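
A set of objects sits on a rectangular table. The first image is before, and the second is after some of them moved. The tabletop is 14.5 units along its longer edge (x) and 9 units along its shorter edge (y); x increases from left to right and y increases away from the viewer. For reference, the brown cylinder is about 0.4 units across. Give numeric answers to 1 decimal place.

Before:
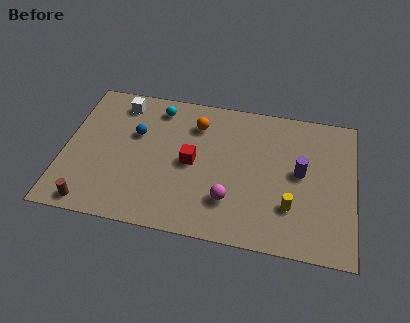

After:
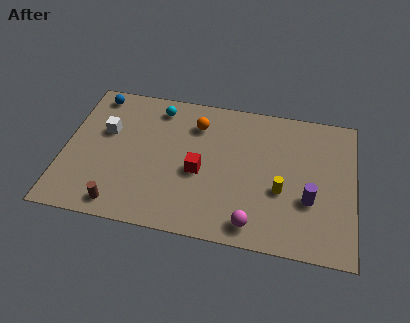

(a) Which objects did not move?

the cyan sphere and the orange sphere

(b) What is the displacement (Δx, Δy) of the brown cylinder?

(1.4, 0.2)

The brown cylinder was at about (1.6, 0.9) and moved to about (3.0, 1.1).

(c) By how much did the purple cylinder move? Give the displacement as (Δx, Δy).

(0.5, -1.6)

The purple cylinder was at about (11.8, 4.8) and moved to about (12.3, 3.2).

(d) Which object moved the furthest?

the blue sphere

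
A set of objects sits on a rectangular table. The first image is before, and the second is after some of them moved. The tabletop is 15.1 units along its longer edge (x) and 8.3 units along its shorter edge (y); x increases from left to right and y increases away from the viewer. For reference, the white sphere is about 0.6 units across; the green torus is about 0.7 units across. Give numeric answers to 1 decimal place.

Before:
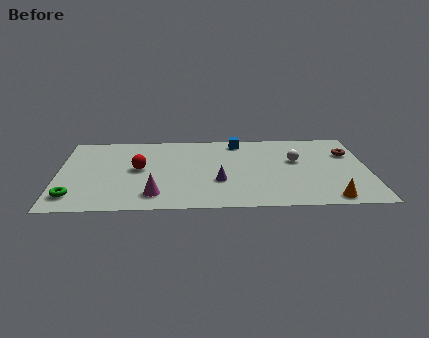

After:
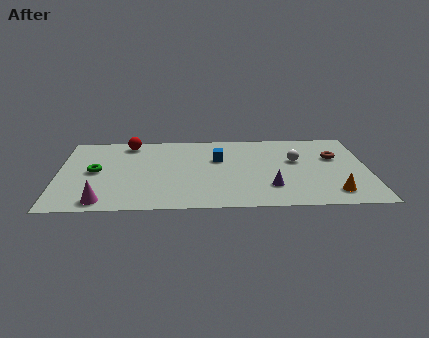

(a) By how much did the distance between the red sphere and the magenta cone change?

+3.4

The distance was about 2.9 in the first image and 6.3 in the second, so they moved 3.4 units further apart.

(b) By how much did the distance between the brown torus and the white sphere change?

-0.8

Before: roughly 2.7 units apart; after: 1.9. That's 0.8 units closer together.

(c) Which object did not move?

the white sphere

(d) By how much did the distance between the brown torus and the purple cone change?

-2.5

They were about 7.0 units apart before and 4.5 after — 2.5 units closer together.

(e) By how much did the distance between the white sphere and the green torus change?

-1.5

They were about 11.3 units apart before and 9.8 after — 1.5 units closer together.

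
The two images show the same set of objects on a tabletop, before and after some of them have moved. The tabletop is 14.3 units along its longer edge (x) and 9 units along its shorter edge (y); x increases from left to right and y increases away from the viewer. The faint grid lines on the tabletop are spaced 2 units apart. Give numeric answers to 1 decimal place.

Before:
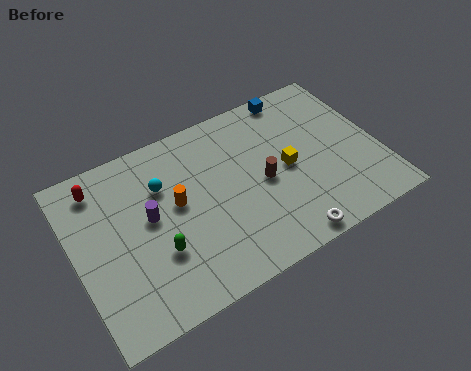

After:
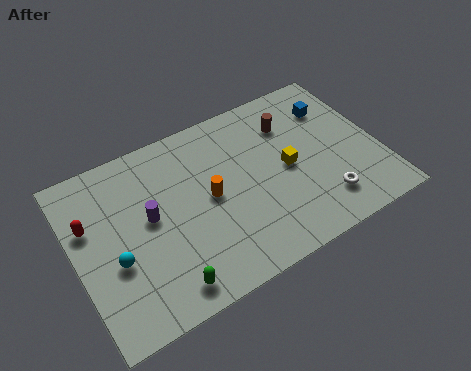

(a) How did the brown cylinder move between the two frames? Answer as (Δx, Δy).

(1.7, 2.5)

The brown cylinder started near (8.8, 4.2) and ended near (10.5, 6.7).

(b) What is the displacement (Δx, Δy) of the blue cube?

(1.6, -1.5)

The blue cube was at about (11.0, 8.2) and moved to about (12.6, 6.7).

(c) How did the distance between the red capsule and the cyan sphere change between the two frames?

-0.6

They were about 3.1 units apart before and 2.5 after — 0.6 units closer together.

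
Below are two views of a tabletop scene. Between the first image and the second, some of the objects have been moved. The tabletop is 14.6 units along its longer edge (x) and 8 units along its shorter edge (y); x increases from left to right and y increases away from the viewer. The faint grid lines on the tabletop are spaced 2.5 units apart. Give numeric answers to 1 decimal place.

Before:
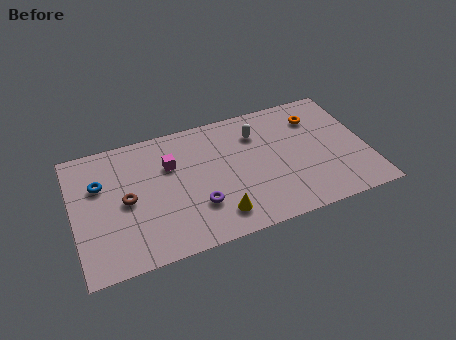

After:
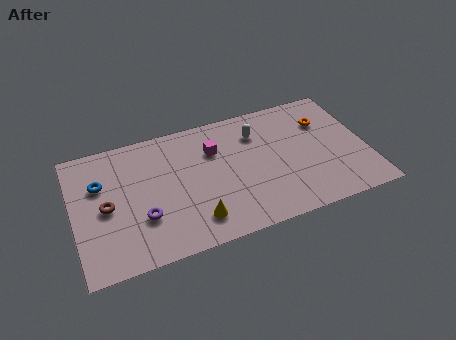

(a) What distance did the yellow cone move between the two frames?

1.1

The yellow cone moved from about (6.9, 1.5) to (5.8, 1.6), a distance of √(1.1² + 0.1²) ≈ 1.1.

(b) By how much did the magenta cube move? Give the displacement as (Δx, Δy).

(2.2, 0.2)

From the two frames, the magenta cube sits at roughly (4.9, 5.4) before and (7.1, 5.6) after.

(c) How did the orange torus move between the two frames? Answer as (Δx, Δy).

(0.4, -0.4)

The orange torus was at about (12.3, 6.1) and moved to about (12.7, 5.7).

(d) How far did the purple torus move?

2.7

The purple torus moved from about (6.0, 2.4) to (3.3, 2.6), a distance of √(2.7² + 0.2²) ≈ 2.7.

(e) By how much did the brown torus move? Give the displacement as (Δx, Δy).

(-1.0, -0.1)

The brown torus was at about (2.6, 3.9) and moved to about (1.6, 3.8).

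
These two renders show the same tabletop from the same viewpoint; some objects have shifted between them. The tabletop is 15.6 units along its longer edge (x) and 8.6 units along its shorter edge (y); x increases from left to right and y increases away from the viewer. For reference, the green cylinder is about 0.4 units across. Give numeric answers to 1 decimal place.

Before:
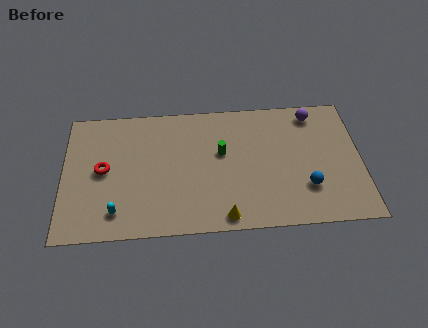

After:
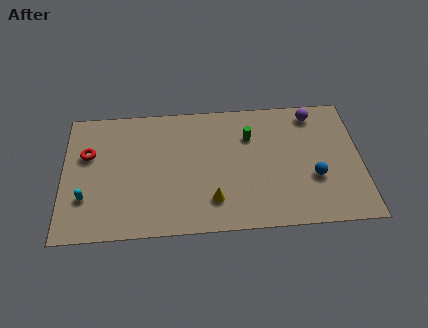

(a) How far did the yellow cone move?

1.3

From (8.4, 0.9) to (7.8, 2.0), the yellow cone covered √(0.6² + 1.1²) ≈ 1.3 units.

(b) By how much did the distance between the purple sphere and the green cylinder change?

-1.8

Before: roughly 5.4 units apart; after: 3.6. That's 1.8 units closer together.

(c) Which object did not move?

the purple sphere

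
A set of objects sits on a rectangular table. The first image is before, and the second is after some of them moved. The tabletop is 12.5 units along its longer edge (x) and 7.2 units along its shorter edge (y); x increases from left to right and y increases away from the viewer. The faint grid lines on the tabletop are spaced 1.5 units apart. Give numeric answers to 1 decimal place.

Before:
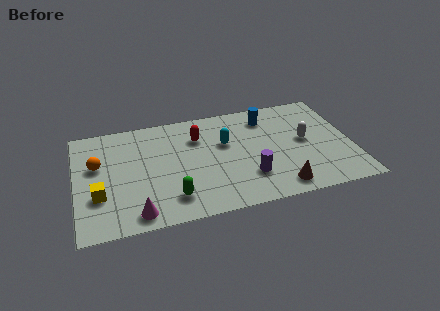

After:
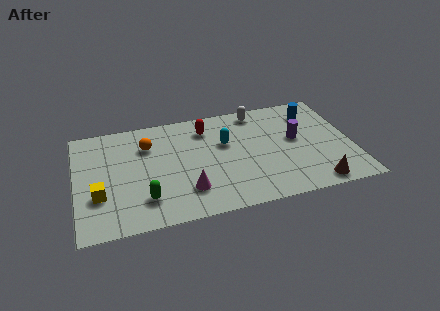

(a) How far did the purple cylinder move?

3.0

The purple cylinder was near (7.7, 2.0) before and (10.0, 4.0) after, so it travelled √(2.3² + 2.0²) ≈ 3.0 units.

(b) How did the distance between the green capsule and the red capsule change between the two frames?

+1.0

The distance was about 4.0 in the first image and 5.0 in the second, so they moved 1.0 units further apart.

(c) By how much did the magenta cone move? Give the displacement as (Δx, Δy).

(2.3, 0.9)

The magenta cone was at about (2.6, 0.9) and moved to about (4.9, 1.8).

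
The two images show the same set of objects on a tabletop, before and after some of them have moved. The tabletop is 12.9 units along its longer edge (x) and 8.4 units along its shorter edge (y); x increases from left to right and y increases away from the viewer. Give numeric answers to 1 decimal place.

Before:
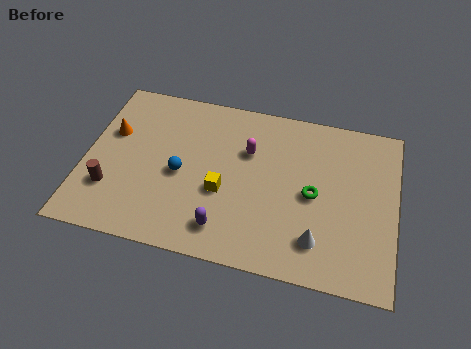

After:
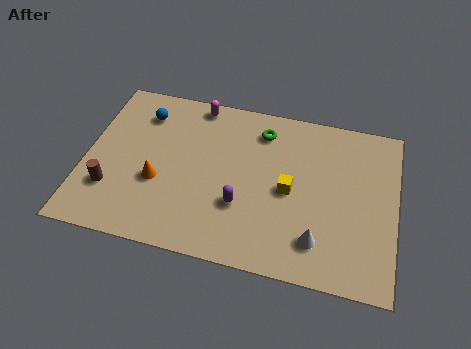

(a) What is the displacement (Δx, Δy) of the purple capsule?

(0.6, 1.3)

From the two frames, the purple capsule sits at roughly (6.0, 1.5) before and (6.6, 2.8) after.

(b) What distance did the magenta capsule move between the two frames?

3.0

The magenta capsule moved from about (6.7, 5.6) to (4.4, 7.6), a distance of √(2.3² + 2.0²) ≈ 3.0.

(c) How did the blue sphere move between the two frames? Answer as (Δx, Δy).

(-1.8, 2.8)

From the two frames, the blue sphere sits at roughly (4.0, 3.8) before and (2.2, 6.6) after.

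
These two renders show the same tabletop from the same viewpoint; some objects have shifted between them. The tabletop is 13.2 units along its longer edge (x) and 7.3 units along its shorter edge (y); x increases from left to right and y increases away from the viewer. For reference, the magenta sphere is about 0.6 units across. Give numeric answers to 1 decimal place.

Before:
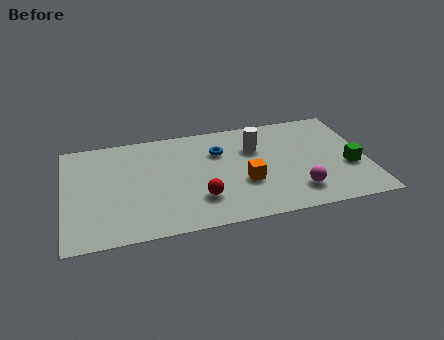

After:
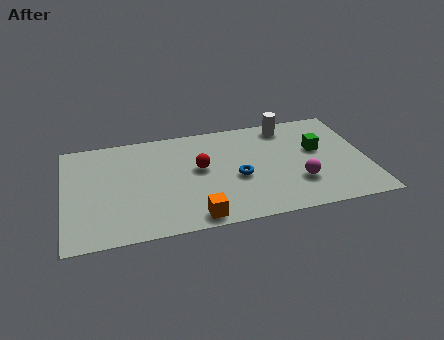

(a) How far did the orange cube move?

3.0

The orange cube moved from about (7.8, 2.7) to (5.5, 0.8), a distance of √(2.3² + 1.9²) ≈ 3.0.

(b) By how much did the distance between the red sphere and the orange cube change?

+1.2

The distance was about 2.1 in the first image and 3.3 in the second, so they moved 1.2 units further apart.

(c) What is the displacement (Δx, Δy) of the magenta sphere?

(0.1, 0.6)

The magenta sphere was at about (10.0, 1.6) and moved to about (10.1, 2.2).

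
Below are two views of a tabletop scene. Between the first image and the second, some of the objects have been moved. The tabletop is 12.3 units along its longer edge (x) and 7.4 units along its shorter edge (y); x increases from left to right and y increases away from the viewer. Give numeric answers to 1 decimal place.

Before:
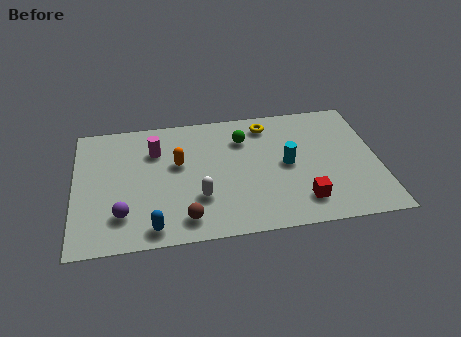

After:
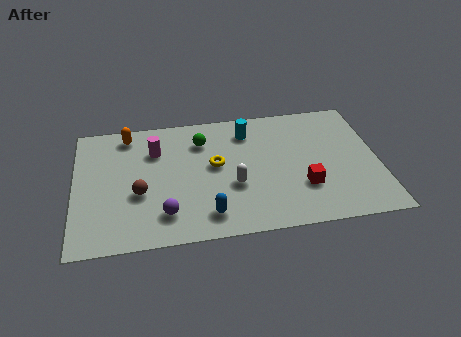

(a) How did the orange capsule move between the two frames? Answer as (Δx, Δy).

(-2.0, 2.0)

From the two frames, the orange capsule sits at roughly (4.2, 4.4) before and (2.2, 6.4) after.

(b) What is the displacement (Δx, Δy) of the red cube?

(0.1, 0.8)

The red cube was at about (9.1, 1.5) and moved to about (9.2, 2.3).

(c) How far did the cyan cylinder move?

2.7

The cyan cylinder was near (8.6, 3.7) before and (7.1, 5.9) after, so it travelled √(1.5² + 2.2²) ≈ 2.7 units.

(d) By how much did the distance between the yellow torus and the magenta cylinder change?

-2.0

The distance was about 4.7 in the first image and 2.7 in the second, so they moved 2.0 units closer together.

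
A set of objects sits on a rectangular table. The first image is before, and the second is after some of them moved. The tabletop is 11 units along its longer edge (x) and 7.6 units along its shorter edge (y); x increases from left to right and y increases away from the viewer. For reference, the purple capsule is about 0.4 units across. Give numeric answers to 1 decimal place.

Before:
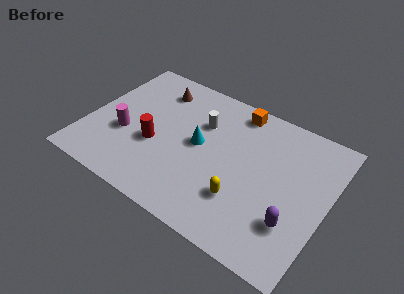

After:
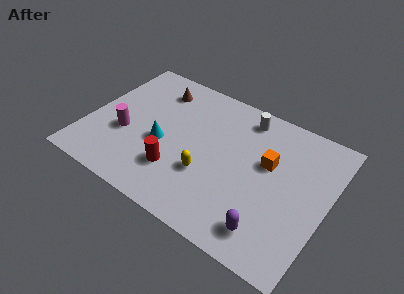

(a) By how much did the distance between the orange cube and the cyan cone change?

+1.9

The distance was about 3.0 in the first image and 4.9 in the second, so they moved 1.9 units further apart.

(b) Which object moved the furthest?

the orange cube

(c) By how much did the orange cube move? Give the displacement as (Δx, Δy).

(1.8, -2.1)

The orange cube started near (6.4, 6.7) and ended near (8.2, 4.6).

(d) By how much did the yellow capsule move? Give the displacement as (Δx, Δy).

(-1.7, 0.4)

From the two frames, the yellow capsule sits at roughly (7.4, 2.2) before and (5.7, 2.6) after.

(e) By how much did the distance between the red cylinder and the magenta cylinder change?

+1.3

The distance was about 1.4 in the first image and 2.7 in the second, so they moved 1.3 units further apart.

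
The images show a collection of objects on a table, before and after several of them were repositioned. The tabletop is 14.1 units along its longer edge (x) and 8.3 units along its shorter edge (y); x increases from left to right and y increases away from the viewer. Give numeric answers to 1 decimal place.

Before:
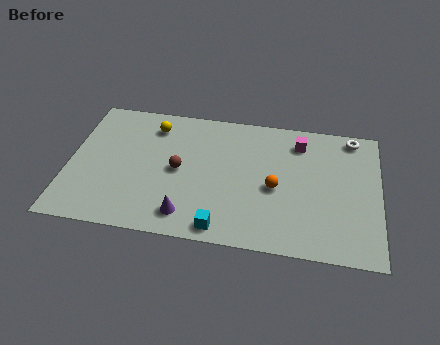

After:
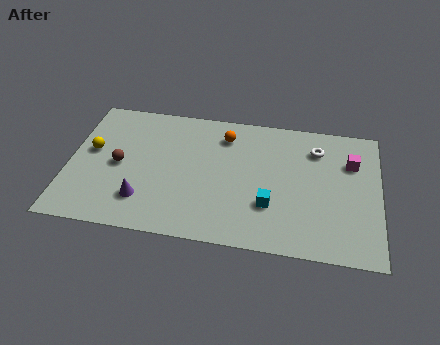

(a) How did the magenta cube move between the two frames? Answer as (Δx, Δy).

(2.4, -0.9)

The magenta cube started near (10.4, 6.7) and ended near (12.8, 5.8).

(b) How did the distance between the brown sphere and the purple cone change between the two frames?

-0.4

The distance was about 2.7 in the first image and 2.3 in the second, so they moved 0.4 units closer together.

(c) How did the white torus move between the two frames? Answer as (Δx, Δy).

(-1.6, -1.0)

From the two frames, the white torus sits at roughly (12.8, 7.4) before and (11.2, 6.4) after.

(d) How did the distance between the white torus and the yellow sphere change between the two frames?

+1.2

Before: roughly 9.1 units apart; after: 10.3. That's 1.2 units further apart.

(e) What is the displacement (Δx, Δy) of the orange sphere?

(-2.4, 2.9)

From the two frames, the orange sphere sits at roughly (9.4, 3.7) before and (7.0, 6.6) after.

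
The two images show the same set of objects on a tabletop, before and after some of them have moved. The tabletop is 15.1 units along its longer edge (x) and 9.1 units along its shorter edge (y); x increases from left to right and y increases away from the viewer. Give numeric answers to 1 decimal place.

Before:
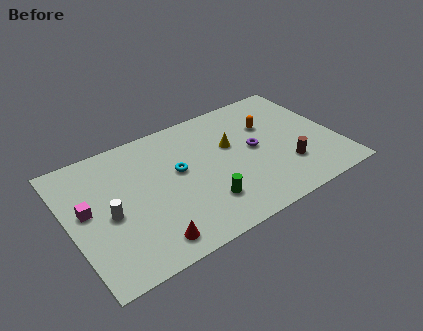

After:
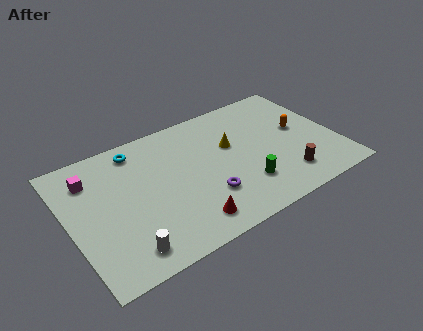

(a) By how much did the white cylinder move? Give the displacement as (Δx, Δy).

(0.5, -2.7)

The white cylinder was at about (2.1, 4.1) and moved to about (2.6, 1.4).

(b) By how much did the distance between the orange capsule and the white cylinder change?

+1.5

The distance was about 9.7 in the first image and 11.2 in the second, so they moved 1.5 units further apart.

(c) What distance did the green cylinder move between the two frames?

2.3

The green cylinder was near (7.2, 2.3) before and (9.5, 2.4) after, so it travelled √(2.3² + 0.1²) ≈ 2.3 units.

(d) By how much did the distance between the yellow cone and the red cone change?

-1.7

Before: roughly 6.9 units apart; after: 5.2. That's 1.7 units closer together.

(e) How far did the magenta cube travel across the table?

2.1

The magenta cube was near (1.0, 5.0) before and (1.5, 7.0) after, so it travelled √(0.5² + 2.0²) ≈ 2.1 units.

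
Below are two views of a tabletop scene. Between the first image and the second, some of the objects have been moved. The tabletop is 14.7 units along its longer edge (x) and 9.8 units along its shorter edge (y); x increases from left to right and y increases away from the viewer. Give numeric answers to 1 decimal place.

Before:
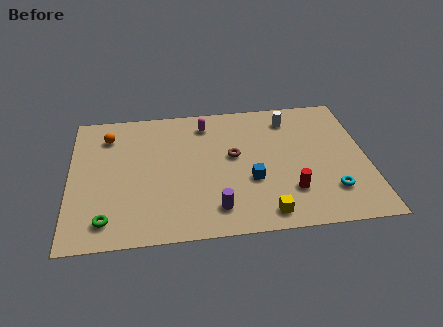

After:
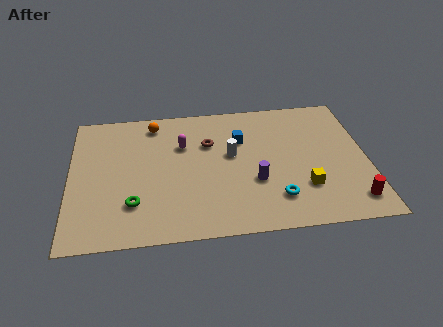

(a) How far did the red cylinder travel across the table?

3.2

The red cylinder moved from about (10.8, 2.6) to (13.8, 1.6), a distance of √(3.0² + 1.0²) ≈ 3.2.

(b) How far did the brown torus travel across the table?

1.6

The brown torus was near (8.1, 5.5) before and (6.9, 6.6) after, so it travelled √(1.2² + 1.1²) ≈ 1.6 units.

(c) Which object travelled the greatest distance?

the white cylinder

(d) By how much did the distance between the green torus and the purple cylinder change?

+0.8

The distance was about 5.3 in the first image and 6.1 in the second, so they moved 0.8 units further apart.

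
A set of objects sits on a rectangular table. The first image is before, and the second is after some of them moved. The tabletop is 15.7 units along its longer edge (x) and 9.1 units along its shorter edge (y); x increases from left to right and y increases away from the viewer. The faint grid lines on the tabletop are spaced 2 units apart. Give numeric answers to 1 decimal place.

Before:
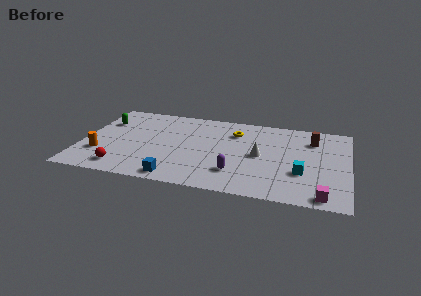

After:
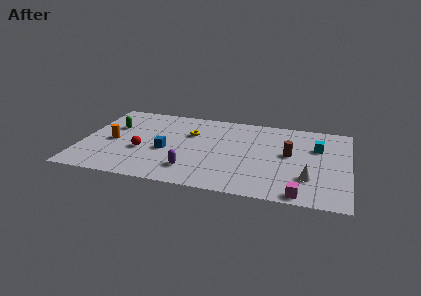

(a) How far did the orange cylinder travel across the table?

1.6

From (1.2, 2.7) to (1.8, 4.2), the orange cylinder covered √(0.6² + 1.5²) ≈ 1.6 units.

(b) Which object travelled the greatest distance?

the white cone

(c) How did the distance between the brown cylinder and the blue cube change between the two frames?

-2.4

Before: roughly 9.7 units apart; after: 7.3. That's 2.4 units closer together.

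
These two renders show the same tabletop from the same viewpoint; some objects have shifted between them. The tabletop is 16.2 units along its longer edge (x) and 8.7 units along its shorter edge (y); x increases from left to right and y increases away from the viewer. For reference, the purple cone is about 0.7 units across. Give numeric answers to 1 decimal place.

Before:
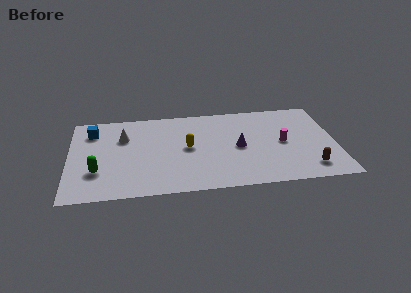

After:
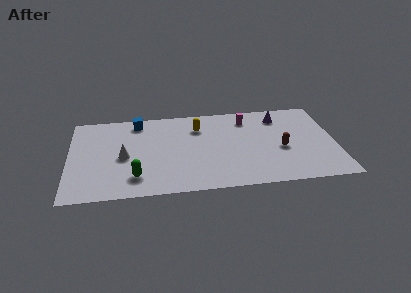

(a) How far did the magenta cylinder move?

3.4

From (13.0, 4.3) to (10.9, 7.0), the magenta cylinder covered √(2.1² + 2.7²) ≈ 3.4 units.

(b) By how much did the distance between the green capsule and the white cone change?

-1.5

They were about 3.7 units apart before and 2.2 after — 1.5 units closer together.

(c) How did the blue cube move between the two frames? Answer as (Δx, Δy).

(2.8, 0.7)

The blue cube was at about (1.4, 6.8) and moved to about (4.2, 7.5).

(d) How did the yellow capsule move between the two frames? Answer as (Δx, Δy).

(0.7, 2.0)

The yellow capsule was at about (7.2, 4.5) and moved to about (7.9, 6.5).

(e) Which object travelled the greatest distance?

the purple cone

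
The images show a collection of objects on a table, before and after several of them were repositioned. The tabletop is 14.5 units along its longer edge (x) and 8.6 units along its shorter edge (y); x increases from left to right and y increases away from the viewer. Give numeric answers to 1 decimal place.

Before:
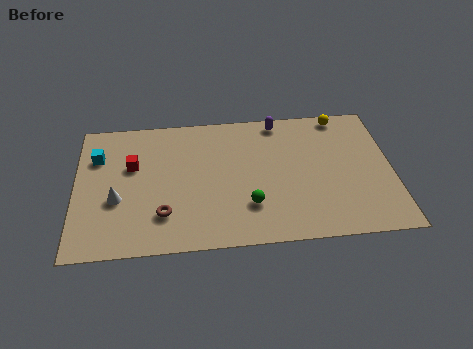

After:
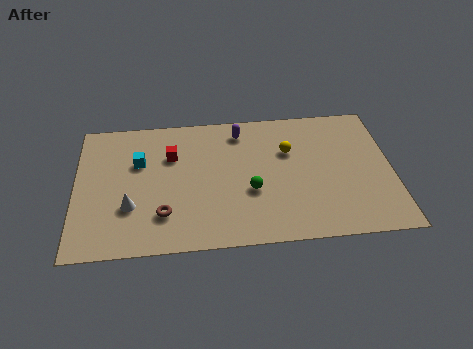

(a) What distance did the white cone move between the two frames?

0.8

From (1.9, 3.3) to (2.5, 2.8), the white cone covered √(0.6² + 0.5²) ≈ 0.8 units.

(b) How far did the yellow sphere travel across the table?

3.3

From (12.3, 7.8) to (9.8, 5.7), the yellow sphere covered √(2.5² + 2.1²) ≈ 3.3 units.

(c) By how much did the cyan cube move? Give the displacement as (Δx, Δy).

(1.9, -0.5)

The cyan cube started near (1.0, 6.1) and ended near (2.9, 5.6).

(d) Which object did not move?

the brown torus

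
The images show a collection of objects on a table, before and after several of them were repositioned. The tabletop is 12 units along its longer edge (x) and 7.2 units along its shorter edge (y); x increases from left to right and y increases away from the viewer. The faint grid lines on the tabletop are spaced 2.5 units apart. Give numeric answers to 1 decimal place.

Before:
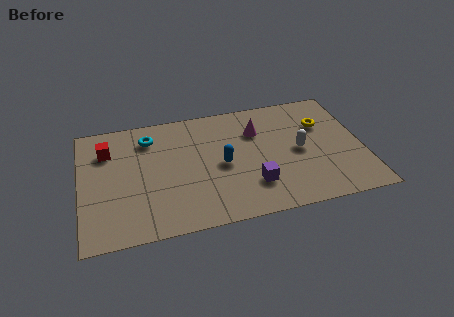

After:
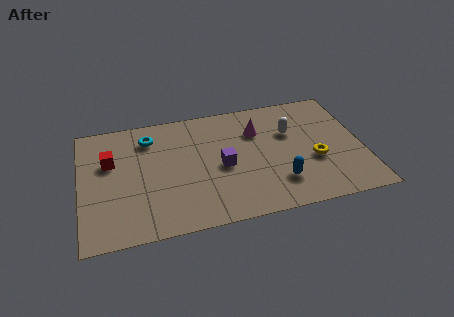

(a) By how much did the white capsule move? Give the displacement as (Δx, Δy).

(-0.3, 1.2)

The white capsule was at about (9.3, 3.5) and moved to about (9.0, 4.7).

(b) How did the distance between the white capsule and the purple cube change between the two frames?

+0.7

The distance was about 2.6 in the first image and 3.3 in the second, so they moved 0.7 units further apart.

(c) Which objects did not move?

the magenta cone and the cyan torus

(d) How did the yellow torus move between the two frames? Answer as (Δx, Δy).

(-0.5, -2.1)

The yellow torus was at about (10.4, 4.9) and moved to about (9.9, 2.8).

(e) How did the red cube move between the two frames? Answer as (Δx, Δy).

(0.1, -0.7)

From the two frames, the red cube sits at roughly (1.2, 5.3) before and (1.3, 4.6) after.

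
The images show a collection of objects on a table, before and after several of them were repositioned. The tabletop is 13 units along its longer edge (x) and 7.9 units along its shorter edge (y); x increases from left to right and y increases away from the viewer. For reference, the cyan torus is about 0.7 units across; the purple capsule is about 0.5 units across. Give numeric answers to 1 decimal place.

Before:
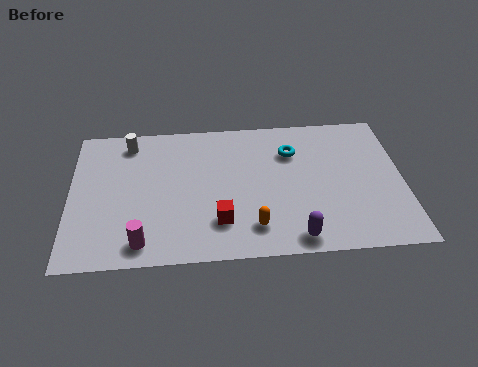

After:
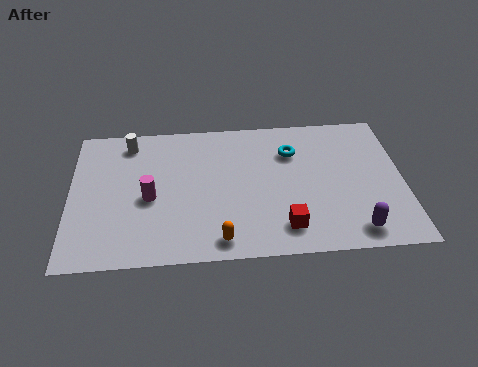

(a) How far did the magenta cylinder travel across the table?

2.4

From (2.8, 1.1) to (3.1, 3.5), the magenta cylinder covered √(0.3² + 2.4²) ≈ 2.4 units.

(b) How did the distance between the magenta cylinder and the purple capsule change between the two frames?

+2.4

They were about 5.9 units apart before and 8.3 after — 2.4 units further apart.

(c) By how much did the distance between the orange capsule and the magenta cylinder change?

-0.6

The distance was about 4.3 in the first image and 3.7 in the second, so they moved 0.6 units closer together.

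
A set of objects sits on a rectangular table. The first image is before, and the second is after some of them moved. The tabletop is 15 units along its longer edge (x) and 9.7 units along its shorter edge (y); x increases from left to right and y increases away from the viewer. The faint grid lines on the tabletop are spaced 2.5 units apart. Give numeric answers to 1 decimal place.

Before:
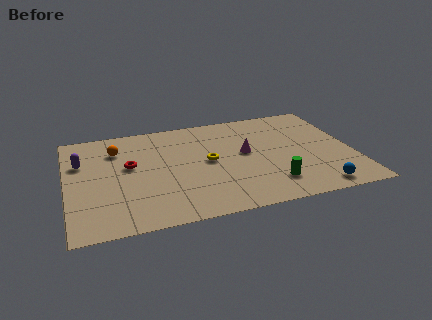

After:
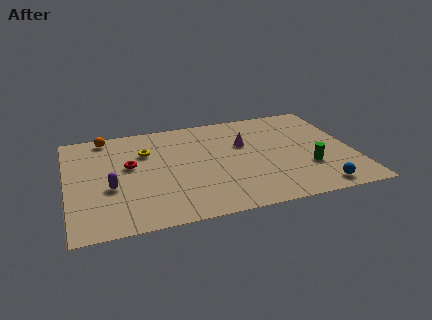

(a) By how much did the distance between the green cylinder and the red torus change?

+1.5

The distance was about 8.0 in the first image and 9.5 in the second, so they moved 1.5 units further apart.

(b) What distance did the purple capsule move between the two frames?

3.0

From (0.8, 6.5) to (2.2, 3.8), the purple capsule covered √(1.4² + 2.7²) ≈ 3.0 units.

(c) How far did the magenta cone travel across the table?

0.9

The magenta cone was near (9.4, 5.3) before and (9.4, 6.2) after, so it travelled √(0.0² + 0.9²) ≈ 0.9 units.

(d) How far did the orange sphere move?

1.5

The orange sphere was near (2.7, 7.3) before and (2.2, 8.7) after, so it travelled √(0.5² + 1.4²) ≈ 1.5 units.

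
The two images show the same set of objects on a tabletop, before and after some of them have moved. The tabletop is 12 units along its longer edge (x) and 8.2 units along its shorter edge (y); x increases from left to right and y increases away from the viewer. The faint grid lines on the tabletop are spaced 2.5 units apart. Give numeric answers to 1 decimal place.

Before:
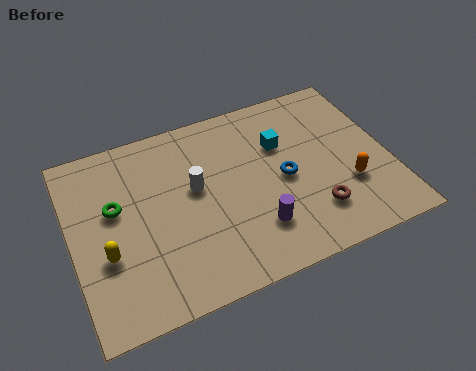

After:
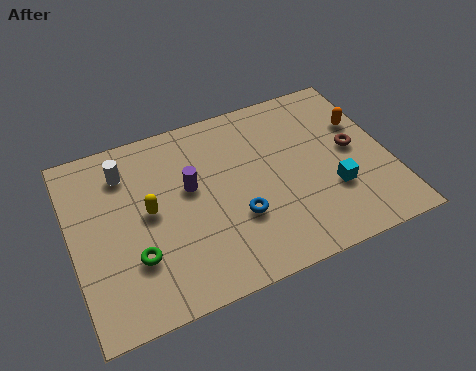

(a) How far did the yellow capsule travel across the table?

2.1

The yellow capsule was near (1.2, 3.0) before and (2.9, 4.3) after, so it travelled √(1.7² + 1.3²) ≈ 2.1 units.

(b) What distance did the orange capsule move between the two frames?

2.8

The orange capsule moved from about (10.3, 2.7) to (11.2, 5.4), a distance of √(0.9² + 2.7²) ≈ 2.8.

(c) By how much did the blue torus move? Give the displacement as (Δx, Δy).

(-1.9, -1.1)

The blue torus started near (8.0, 3.9) and ended near (6.1, 2.8).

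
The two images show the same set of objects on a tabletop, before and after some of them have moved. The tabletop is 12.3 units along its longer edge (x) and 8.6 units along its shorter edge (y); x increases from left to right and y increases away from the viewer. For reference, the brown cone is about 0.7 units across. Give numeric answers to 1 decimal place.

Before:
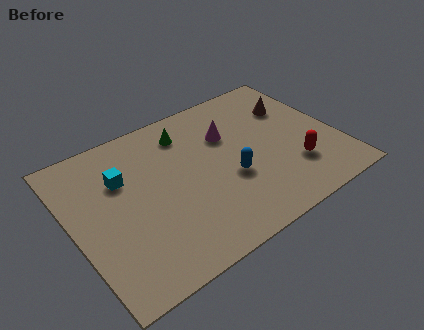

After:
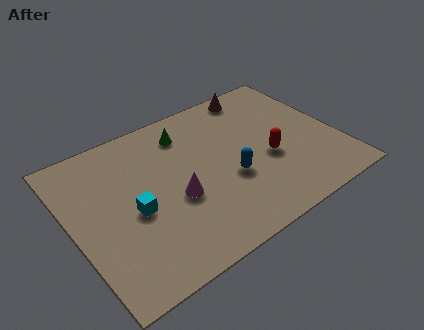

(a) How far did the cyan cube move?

2.0

From (2.5, 5.8) to (2.7, 3.8), the cyan cube covered √(0.2² + 2.0²) ≈ 2.0 units.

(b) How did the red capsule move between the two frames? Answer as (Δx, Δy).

(-1.0, 1.1)

The red capsule was at about (10.0, 2.4) and moved to about (9.0, 3.5).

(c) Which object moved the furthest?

the magenta cone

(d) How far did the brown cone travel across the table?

2.2

From (10.7, 6.0) to (9.3, 7.7), the brown cone covered √(1.4² + 1.7²) ≈ 2.2 units.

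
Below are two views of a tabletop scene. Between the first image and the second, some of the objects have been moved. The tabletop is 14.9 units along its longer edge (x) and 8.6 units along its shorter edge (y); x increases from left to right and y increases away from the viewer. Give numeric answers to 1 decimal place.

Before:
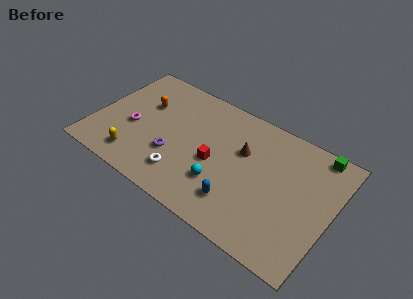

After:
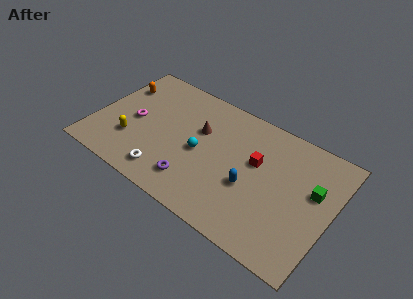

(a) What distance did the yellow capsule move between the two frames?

1.2

From (3.0, 1.5) to (2.5, 2.6), the yellow capsule covered √(0.5² + 1.1²) ≈ 1.2 units.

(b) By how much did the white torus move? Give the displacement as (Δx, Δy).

(-1.0, -0.5)

From the two frames, the white torus sits at roughly (6.0, 1.9) before and (5.0, 1.4) after.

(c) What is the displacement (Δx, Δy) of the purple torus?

(1.5, -1.1)

The purple torus was at about (5.2, 2.9) and moved to about (6.7, 1.8).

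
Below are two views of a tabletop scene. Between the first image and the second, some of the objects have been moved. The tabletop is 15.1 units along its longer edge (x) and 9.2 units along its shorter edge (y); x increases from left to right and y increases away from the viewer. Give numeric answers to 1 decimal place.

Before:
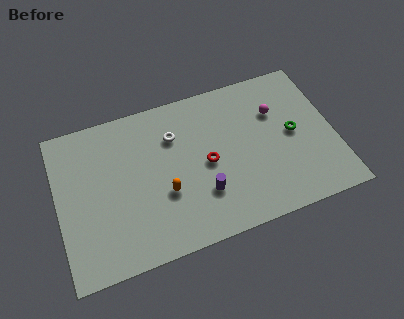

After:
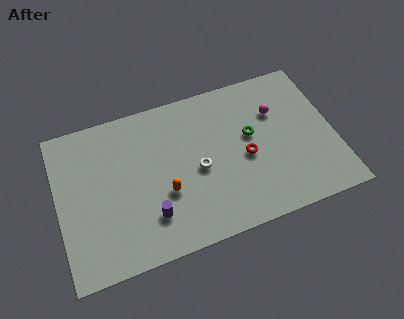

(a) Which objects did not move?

the magenta sphere and the orange capsule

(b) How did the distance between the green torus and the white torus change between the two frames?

-3.5

The distance was about 6.7 in the first image and 3.2 in the second, so they moved 3.5 units closer together.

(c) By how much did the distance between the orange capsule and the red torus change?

+2.0

They were about 2.6 units apart before and 4.6 after — 2.0 units further apart.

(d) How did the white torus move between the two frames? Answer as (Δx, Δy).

(1.1, -2.4)

From the two frames, the white torus sits at roughly (6.5, 6.6) before and (7.6, 4.2) after.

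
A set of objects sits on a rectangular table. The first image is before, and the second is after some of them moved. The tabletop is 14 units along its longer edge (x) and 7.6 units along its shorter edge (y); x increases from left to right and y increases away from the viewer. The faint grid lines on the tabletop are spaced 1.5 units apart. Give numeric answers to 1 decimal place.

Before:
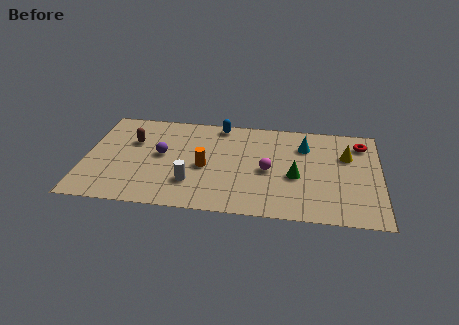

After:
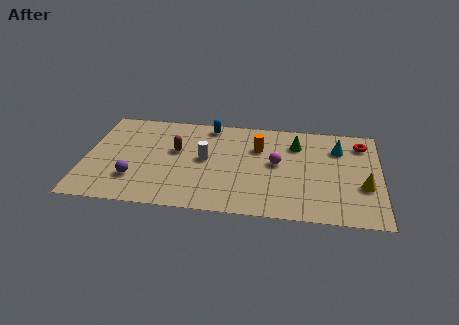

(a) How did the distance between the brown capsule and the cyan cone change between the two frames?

-0.4

Before: roughly 8.2 units apart; after: 7.8. That's 0.4 units closer together.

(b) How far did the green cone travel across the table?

2.5

The green cone moved from about (10.0, 3.2) to (10.0, 5.7), a distance of √(0.0² + 2.5²) ≈ 2.5.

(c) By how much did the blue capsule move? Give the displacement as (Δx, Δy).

(-0.5, -0.1)

The blue capsule started near (6.3, 6.8) and ended near (5.8, 6.7).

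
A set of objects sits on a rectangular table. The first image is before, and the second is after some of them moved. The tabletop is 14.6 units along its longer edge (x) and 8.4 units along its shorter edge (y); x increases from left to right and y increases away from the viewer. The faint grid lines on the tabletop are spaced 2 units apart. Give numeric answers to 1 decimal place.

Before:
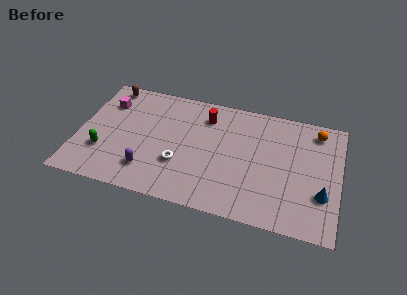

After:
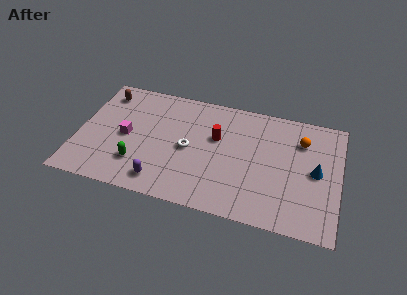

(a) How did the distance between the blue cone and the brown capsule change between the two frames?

-0.8

They were about 13.2 units apart before and 12.4 after — 0.8 units closer together.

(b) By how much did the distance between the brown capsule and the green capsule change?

+0.3

The distance was about 4.9 in the first image and 5.2 in the second, so they moved 0.3 units further apart.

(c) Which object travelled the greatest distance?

the magenta cube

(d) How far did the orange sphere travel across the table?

1.2

From (13.2, 7.1) to (12.4, 6.2), the orange sphere covered √(0.8² + 0.9²) ≈ 1.2 units.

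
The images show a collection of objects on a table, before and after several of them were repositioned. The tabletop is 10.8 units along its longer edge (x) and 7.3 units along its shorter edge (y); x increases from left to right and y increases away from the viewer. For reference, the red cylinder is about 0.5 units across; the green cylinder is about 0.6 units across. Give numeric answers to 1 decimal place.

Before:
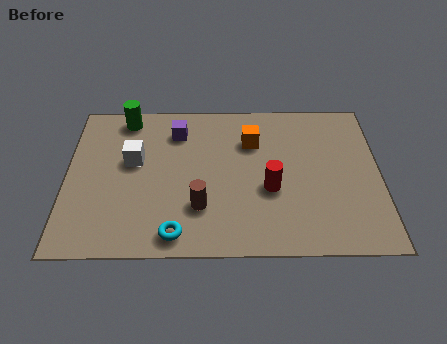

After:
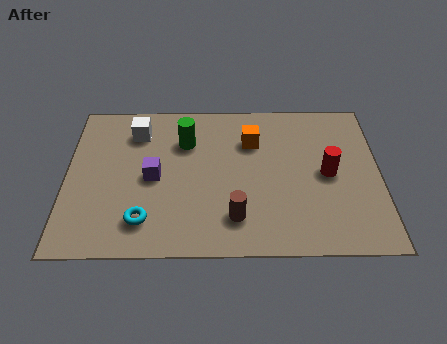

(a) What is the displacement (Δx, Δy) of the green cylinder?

(2.1, -1.2)

The green cylinder started near (2.0, 6.4) and ended near (4.1, 5.2).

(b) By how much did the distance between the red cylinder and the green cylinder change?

-0.9

Before: roughly 6.1 units apart; after: 5.2. That's 0.9 units closer together.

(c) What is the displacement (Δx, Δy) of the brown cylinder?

(1.2, -0.5)

The brown cylinder was at about (4.6, 2.1) and moved to about (5.8, 1.6).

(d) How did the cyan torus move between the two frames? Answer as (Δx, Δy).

(-1.1, 0.6)

The cyan torus was at about (3.8, 0.9) and moved to about (2.7, 1.5).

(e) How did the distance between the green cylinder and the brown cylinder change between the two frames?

-1.0

They were about 5.0 units apart before and 4.0 after — 1.0 units closer together.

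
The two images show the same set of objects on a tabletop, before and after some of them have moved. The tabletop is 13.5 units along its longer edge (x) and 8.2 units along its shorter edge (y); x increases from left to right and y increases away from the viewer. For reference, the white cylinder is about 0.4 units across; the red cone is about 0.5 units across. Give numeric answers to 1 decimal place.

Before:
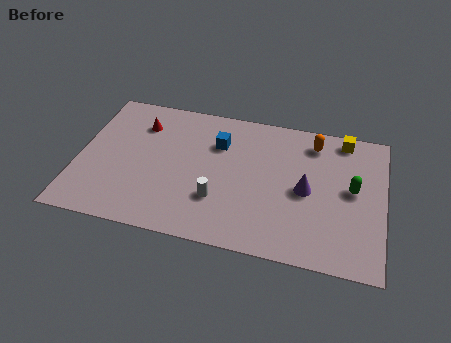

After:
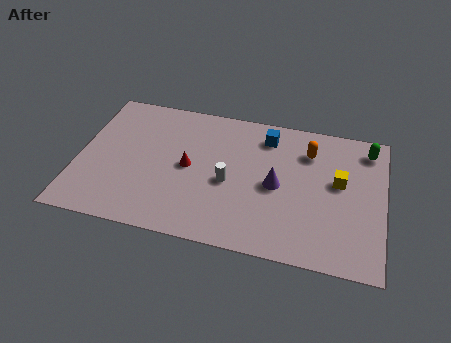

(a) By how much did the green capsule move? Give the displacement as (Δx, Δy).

(0.6, 2.5)

From the two frames, the green capsule sits at roughly (12.1, 4.4) before and (12.7, 6.9) after.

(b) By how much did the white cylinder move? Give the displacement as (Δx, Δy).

(0.4, 1.1)

From the two frames, the white cylinder sits at roughly (6.3, 2.5) before and (6.7, 3.6) after.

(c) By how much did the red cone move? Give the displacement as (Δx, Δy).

(2.3, -2.1)

From the two frames, the red cone sits at roughly (2.6, 6.2) before and (4.9, 4.1) after.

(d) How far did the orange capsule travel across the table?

0.6

From (10.3, 6.8) to (10.1, 6.2), the orange capsule covered √(0.2² + 0.6²) ≈ 0.6 units.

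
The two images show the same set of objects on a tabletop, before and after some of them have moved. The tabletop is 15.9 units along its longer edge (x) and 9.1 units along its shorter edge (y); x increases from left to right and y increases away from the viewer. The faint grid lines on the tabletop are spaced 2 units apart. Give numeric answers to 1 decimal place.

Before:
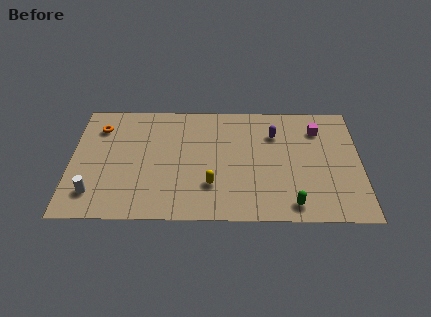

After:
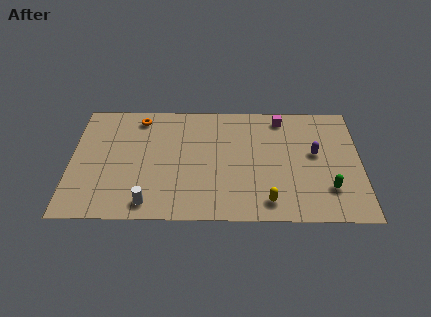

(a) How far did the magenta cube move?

2.2

From (13.6, 7.0) to (11.6, 7.9), the magenta cube covered √(2.0² + 0.9²) ≈ 2.2 units.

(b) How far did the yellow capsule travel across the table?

3.3

The yellow capsule was near (7.7, 2.6) before and (10.8, 1.4) after, so it travelled √(3.1² + 1.2²) ≈ 3.3 units.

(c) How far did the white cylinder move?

3.1

From (1.3, 1.9) to (4.3, 1.2), the white cylinder covered √(3.0² + 0.7²) ≈ 3.1 units.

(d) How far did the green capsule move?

2.3

From (12.1, 1.2) to (14.1, 2.4), the green capsule covered √(2.0² + 1.2²) ≈ 2.3 units.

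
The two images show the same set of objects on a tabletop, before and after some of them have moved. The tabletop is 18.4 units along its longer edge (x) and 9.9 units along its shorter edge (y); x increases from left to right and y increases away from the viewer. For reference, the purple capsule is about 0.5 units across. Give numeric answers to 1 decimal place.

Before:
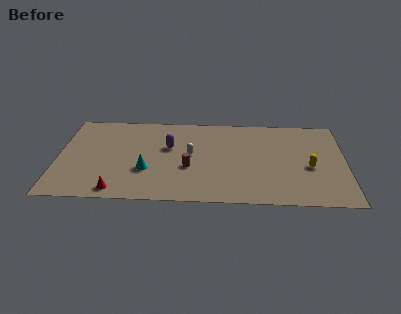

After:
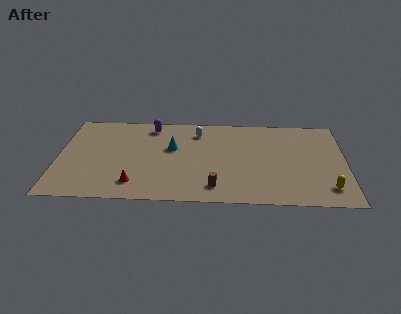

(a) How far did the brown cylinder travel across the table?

2.7

From (8.4, 3.8) to (10.1, 1.7), the brown cylinder covered √(1.7² + 2.1²) ≈ 2.7 units.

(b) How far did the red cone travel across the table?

1.4

From (3.9, 1.1) to (5.0, 1.9), the red cone covered √(1.1² + 0.8²) ≈ 1.4 units.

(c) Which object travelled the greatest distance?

the cyan cone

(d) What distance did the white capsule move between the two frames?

2.6

The white capsule moved from about (8.5, 5.3) to (8.9, 7.9), a distance of √(0.4² + 2.6²) ≈ 2.6.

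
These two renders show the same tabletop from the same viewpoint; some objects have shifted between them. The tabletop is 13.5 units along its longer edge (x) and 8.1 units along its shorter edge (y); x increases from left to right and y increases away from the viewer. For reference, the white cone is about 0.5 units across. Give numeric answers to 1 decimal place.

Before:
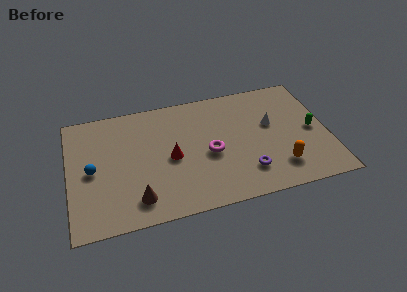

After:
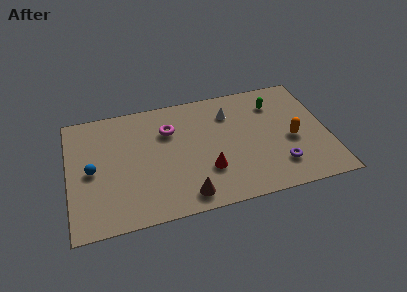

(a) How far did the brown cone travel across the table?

2.5

From (3.4, 1.5) to (5.9, 1.1), the brown cone covered √(2.5² + 0.4²) ≈ 2.5 units.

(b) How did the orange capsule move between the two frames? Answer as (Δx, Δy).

(0.8, 1.7)

From the two frames, the orange capsule sits at roughly (10.8, 1.8) before and (11.6, 3.5) after.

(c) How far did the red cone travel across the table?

2.2

From (5.3, 3.8) to (7.1, 2.5), the red cone covered √(1.8² + 1.3²) ≈ 2.2 units.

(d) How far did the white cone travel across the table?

2.5

The white cone was near (10.6, 4.8) before and (8.5, 6.1) after, so it travelled √(2.1² + 1.3²) ≈ 2.5 units.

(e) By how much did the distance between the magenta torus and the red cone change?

+1.7

The distance was about 2.0 in the first image and 3.7 in the second, so they moved 1.7 units further apart.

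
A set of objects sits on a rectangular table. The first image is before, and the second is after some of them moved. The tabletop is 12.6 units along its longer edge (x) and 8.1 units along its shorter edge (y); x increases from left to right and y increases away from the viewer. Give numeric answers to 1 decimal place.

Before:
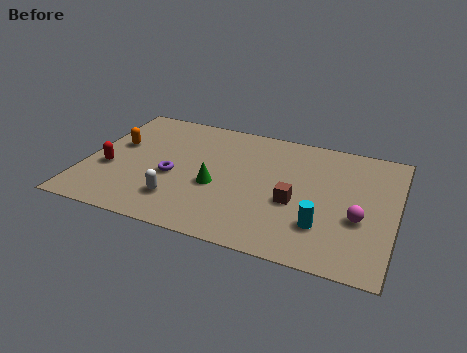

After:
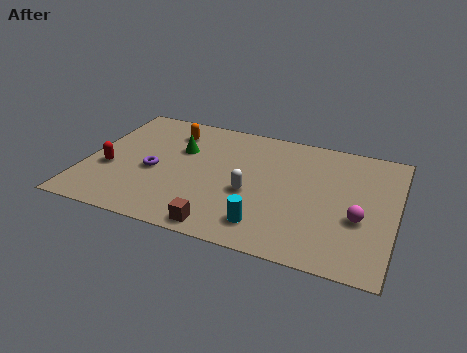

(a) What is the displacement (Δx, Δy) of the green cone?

(-1.7, 2.0)

The green cone was at about (5.4, 3.3) and moved to about (3.7, 5.3).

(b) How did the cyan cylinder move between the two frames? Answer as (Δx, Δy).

(-2.2, -0.7)

From the two frames, the cyan cylinder sits at roughly (9.8, 2.2) before and (7.6, 1.5) after.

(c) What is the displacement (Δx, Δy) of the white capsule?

(2.8, 1.4)

The white capsule started near (4.0, 1.9) and ended near (6.8, 3.3).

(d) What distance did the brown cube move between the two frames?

3.7

The brown cube was near (8.6, 3.3) before and (5.9, 0.8) after, so it travelled √(2.7² + 2.5²) ≈ 3.7 units.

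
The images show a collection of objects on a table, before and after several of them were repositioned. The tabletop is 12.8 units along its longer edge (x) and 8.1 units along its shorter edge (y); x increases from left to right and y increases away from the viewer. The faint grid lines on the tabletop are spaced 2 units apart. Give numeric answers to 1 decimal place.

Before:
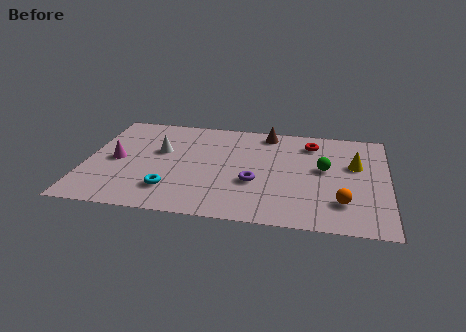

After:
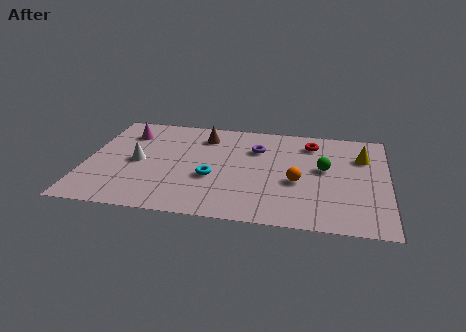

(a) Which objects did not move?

the red torus and the green sphere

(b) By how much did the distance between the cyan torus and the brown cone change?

-3.2

They were about 6.5 units apart before and 3.3 after — 3.2 units closer together.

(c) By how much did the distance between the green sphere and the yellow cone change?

+0.6

Before: roughly 1.4 units apart; after: 2.0. That's 0.6 units further apart.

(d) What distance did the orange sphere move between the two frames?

2.3

The orange sphere was near (10.9, 2.0) before and (9.0, 3.3) after, so it travelled √(1.9² + 1.3²) ≈ 2.3 units.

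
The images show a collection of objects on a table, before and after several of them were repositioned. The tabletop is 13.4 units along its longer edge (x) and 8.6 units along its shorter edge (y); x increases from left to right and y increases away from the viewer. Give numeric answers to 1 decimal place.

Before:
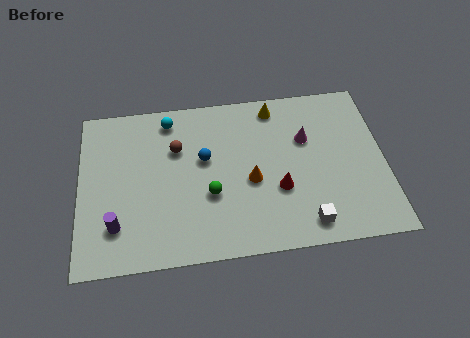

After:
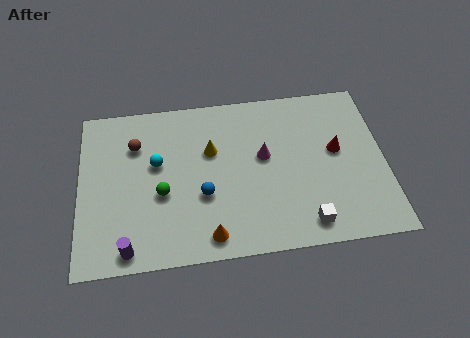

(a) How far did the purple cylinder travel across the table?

1.3

From (1.6, 2.1) to (2.1, 0.9), the purple cylinder covered √(0.5² + 1.2²) ≈ 1.3 units.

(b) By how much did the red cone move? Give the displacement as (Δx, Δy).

(2.6, 1.7)

The red cone was at about (8.7, 3.1) and moved to about (11.3, 4.8).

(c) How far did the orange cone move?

3.2

The orange cone was near (7.5, 3.7) before and (5.6, 1.1) after, so it travelled √(1.9² + 2.6²) ≈ 3.2 units.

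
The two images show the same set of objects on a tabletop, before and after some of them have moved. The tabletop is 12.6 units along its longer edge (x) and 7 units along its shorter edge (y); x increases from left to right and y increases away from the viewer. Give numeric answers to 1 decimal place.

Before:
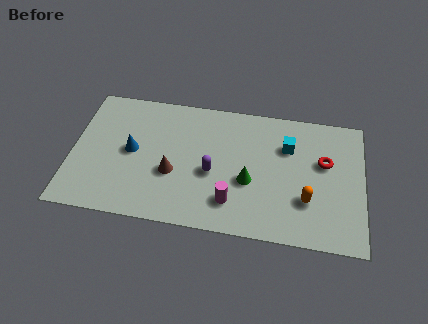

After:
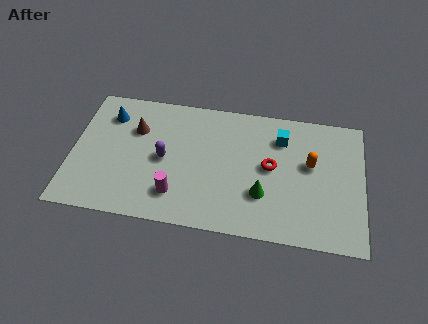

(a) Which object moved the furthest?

the brown cone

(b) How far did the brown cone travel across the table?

2.7

The brown cone was near (4.4, 2.7) before and (2.7, 4.8) after, so it travelled √(1.7² + 2.1²) ≈ 2.7 units.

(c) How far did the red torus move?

2.4

From (10.9, 4.3) to (8.6, 3.7), the red torus covered √(2.3² + 0.6²) ≈ 2.4 units.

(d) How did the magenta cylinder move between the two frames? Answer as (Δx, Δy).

(-2.4, 0.0)

The magenta cylinder was at about (7.0, 1.6) and moved to about (4.6, 1.6).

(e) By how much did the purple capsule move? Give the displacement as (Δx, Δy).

(-2.1, 0.4)

From the two frames, the purple capsule sits at roughly (6.1, 3.0) before and (4.0, 3.4) after.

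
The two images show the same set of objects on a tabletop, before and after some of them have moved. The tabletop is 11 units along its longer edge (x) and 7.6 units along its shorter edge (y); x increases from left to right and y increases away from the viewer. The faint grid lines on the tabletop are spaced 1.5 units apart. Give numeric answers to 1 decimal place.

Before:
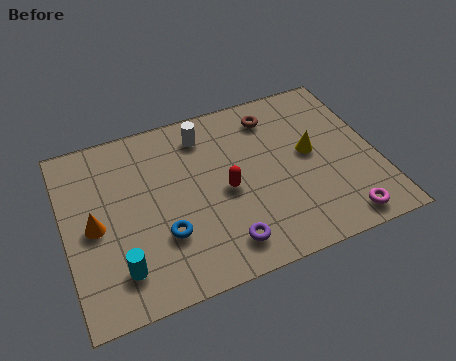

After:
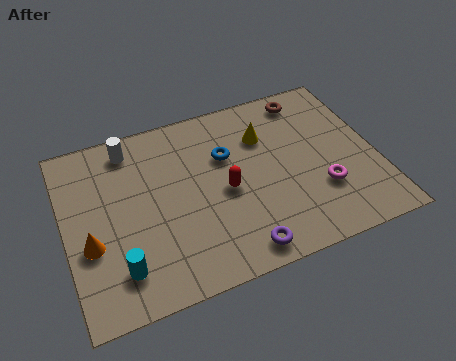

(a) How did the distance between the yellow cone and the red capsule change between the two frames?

-0.7

The distance was about 3.2 in the first image and 2.5 in the second, so they moved 0.7 units closer together.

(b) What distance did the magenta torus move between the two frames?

1.6

The magenta torus moved from about (9.4, 0.9) to (8.9, 2.4), a distance of √(0.5² + 1.5²) ≈ 1.6.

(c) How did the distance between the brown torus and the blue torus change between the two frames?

-2.2

Before: roughly 5.7 units apart; after: 3.5. That's 2.2 units closer together.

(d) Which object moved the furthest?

the blue torus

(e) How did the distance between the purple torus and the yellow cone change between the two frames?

+0.3

The distance was about 4.4 in the first image and 4.7 in the second, so they moved 0.3 units further apart.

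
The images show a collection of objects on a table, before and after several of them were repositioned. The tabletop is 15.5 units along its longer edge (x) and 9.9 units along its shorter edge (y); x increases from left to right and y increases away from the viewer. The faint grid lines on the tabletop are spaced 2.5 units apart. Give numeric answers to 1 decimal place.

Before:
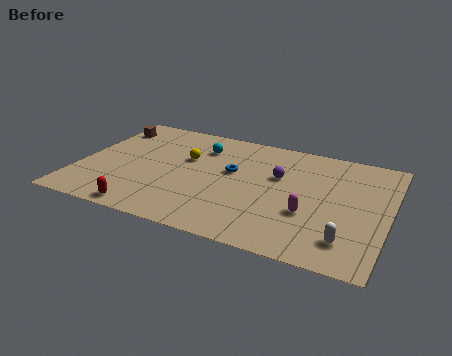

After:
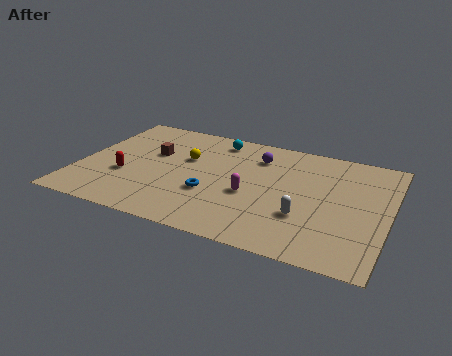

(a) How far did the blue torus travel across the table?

2.4

From (7.6, 5.8) to (6.8, 3.5), the blue torus covered √(0.8² + 2.3²) ≈ 2.4 units.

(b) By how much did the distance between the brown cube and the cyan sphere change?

-1.1

They were about 4.9 units apart before and 3.8 after — 1.1 units closer together.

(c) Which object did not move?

the yellow sphere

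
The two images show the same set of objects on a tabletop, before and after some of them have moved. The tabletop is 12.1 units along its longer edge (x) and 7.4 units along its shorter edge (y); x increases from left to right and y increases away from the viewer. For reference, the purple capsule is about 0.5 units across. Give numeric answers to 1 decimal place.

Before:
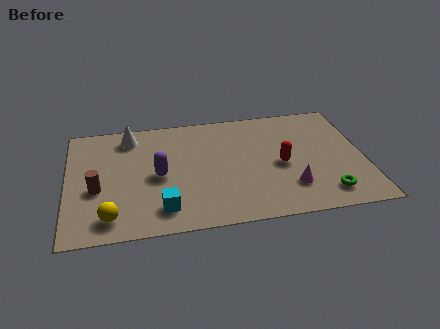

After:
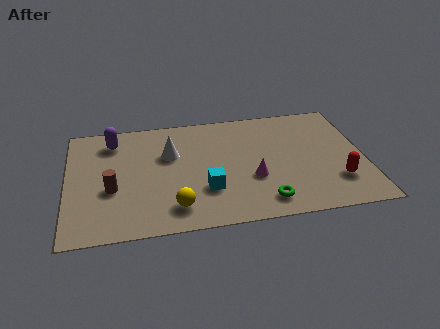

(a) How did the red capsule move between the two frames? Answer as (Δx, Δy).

(2.2, -1.4)

The red capsule was at about (8.7, 3.4) and moved to about (10.9, 2.0).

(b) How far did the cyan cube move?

2.0

The cyan cube was near (3.8, 1.4) before and (5.6, 2.3) after, so it travelled √(1.8² + 0.9²) ≈ 2.0 units.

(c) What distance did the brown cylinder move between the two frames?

0.6

From (1.2, 3.0) to (1.8, 2.9), the brown cylinder covered √(0.6² + 0.1²) ≈ 0.6 units.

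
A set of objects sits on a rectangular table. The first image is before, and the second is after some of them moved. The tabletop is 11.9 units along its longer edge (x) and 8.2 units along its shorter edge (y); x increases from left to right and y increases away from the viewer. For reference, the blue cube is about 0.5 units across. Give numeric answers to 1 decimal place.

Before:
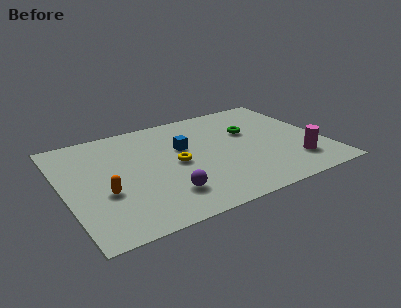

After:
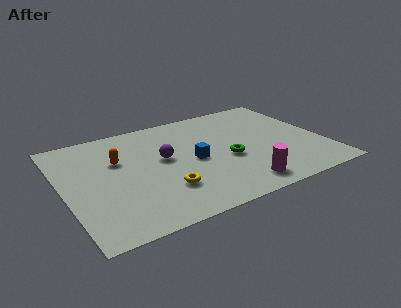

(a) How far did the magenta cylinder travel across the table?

2.8

From (10.3, 1.9) to (7.6, 1.2), the magenta cylinder covered √(2.7² + 0.7²) ≈ 2.8 units.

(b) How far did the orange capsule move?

2.4

From (1.7, 3.1) to (2.6, 5.3), the orange capsule covered √(0.9² + 2.2²) ≈ 2.4 units.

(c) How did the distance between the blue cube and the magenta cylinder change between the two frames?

-2.5

Before: roughly 5.7 units apart; after: 3.2. That's 2.5 units closer together.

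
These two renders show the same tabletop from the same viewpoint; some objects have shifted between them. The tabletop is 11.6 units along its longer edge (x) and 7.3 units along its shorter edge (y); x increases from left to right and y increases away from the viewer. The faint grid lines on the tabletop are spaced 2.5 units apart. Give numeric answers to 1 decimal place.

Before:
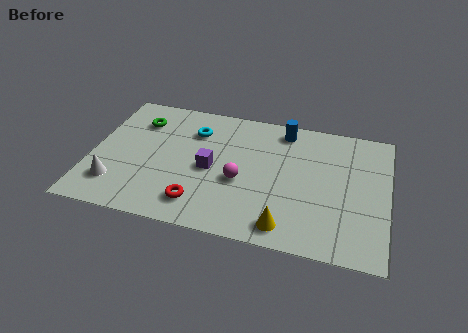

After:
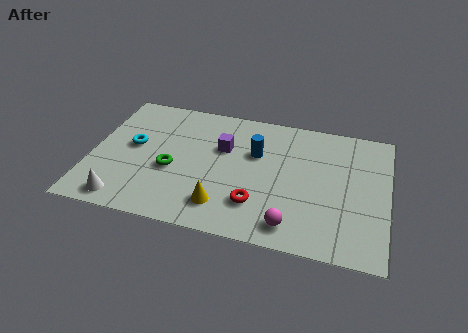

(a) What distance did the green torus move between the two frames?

2.9

The green torus moved from about (1.7, 5.5) to (3.2, 3.0), a distance of √(1.5² + 2.5²) ≈ 2.9.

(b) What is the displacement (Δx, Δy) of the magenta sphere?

(2.1, -1.9)

From the two frames, the magenta sphere sits at roughly (5.9, 3.0) before and (8.0, 1.1) after.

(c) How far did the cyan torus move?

2.7

The cyan torus was near (3.9, 5.4) before and (1.6, 4.0) after, so it travelled √(2.3² + 1.4²) ≈ 2.7 units.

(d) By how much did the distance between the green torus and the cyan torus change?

-0.3

Before: roughly 2.2 units apart; after: 1.9. That's 0.3 units closer together.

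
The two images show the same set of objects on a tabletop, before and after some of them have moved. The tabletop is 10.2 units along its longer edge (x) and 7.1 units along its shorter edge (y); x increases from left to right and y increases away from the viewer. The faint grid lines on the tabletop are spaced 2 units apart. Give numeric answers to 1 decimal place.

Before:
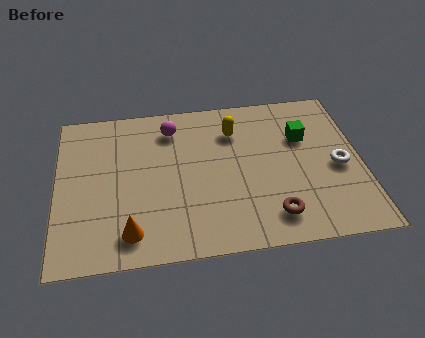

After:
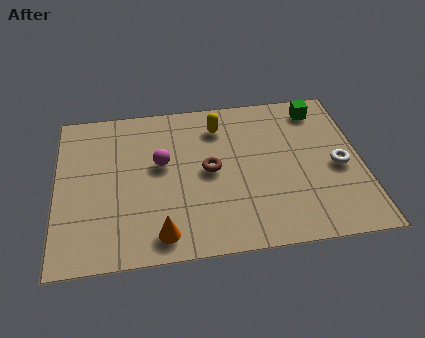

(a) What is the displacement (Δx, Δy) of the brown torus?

(-2.0, 2.3)

The brown torus was at about (7.1, 1.3) and moved to about (5.1, 3.6).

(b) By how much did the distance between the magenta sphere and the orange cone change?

-1.6

Before: roughly 4.7 units apart; after: 3.1. That's 1.6 units closer together.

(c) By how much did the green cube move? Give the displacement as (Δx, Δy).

(0.6, 1.3)

The green cube started near (8.3, 4.7) and ended near (8.9, 6.0).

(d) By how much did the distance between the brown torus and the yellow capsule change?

-2.1

The distance was about 4.1 in the first image and 2.0 in the second, so they moved 2.1 units closer together.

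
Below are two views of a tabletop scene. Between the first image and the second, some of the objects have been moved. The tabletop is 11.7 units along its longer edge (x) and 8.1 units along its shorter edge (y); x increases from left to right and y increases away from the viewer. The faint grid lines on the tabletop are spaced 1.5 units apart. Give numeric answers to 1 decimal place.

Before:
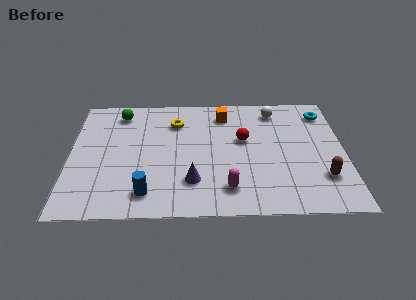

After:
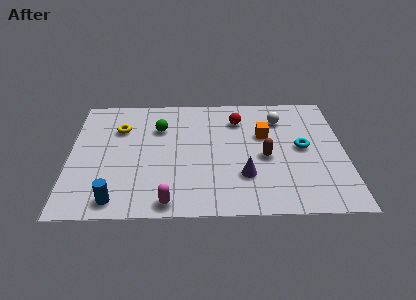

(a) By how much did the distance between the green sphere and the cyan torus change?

-2.5

They were about 8.8 units apart before and 6.3 after — 2.5 units closer together.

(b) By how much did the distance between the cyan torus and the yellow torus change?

+1.5

They were about 6.4 units apart before and 7.9 after — 1.5 units further apart.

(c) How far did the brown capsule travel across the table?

2.8

From (10.7, 2.2) to (8.3, 3.6), the brown capsule covered √(2.4² + 1.4²) ≈ 2.8 units.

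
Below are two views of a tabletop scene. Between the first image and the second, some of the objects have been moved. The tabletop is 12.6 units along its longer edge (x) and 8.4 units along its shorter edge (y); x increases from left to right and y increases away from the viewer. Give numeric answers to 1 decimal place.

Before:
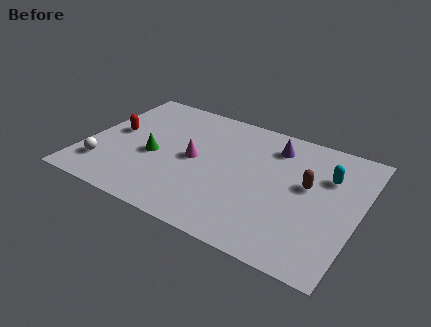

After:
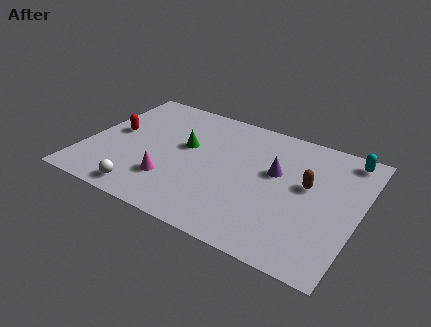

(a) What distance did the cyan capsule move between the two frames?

1.7

The cyan capsule was near (11.0, 5.8) before and (11.7, 7.4) after, so it travelled √(0.7² + 1.6²) ≈ 1.7 units.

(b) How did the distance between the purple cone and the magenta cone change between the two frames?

+1.0

They were about 4.2 units apart before and 5.2 after — 1.0 units further apart.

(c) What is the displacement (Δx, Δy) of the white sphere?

(2.1, -0.9)

The white sphere started near (1.1, 1.9) and ended near (3.2, 1.0).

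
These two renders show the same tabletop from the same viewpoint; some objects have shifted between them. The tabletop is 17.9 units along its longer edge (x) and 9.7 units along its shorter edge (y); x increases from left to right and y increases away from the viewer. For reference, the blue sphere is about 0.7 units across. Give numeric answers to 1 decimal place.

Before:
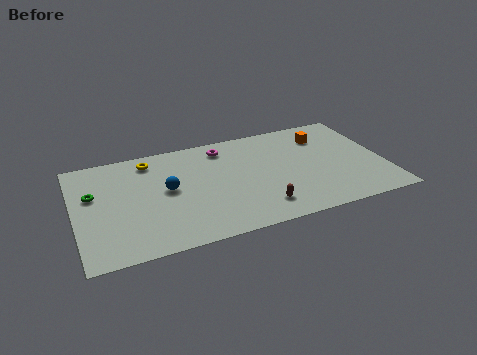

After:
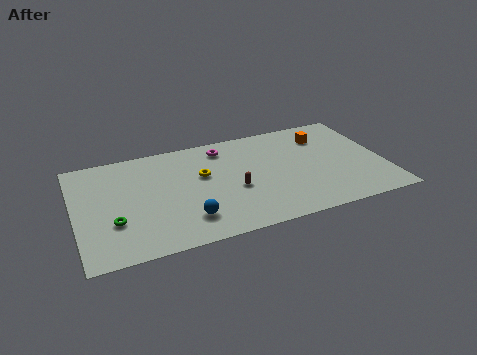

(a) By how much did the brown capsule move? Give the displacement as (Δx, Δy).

(-1.3, 2.1)

From the two frames, the brown capsule sits at roughly (10.4, 1.9) before and (9.1, 4.0) after.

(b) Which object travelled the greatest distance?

the yellow torus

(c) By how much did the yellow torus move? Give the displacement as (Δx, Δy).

(2.9, -2.3)

The yellow torus was at about (4.5, 8.2) and moved to about (7.4, 5.9).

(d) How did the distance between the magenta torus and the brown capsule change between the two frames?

-2.3

The distance was about 6.4 in the first image and 4.1 in the second, so they moved 2.3 units closer together.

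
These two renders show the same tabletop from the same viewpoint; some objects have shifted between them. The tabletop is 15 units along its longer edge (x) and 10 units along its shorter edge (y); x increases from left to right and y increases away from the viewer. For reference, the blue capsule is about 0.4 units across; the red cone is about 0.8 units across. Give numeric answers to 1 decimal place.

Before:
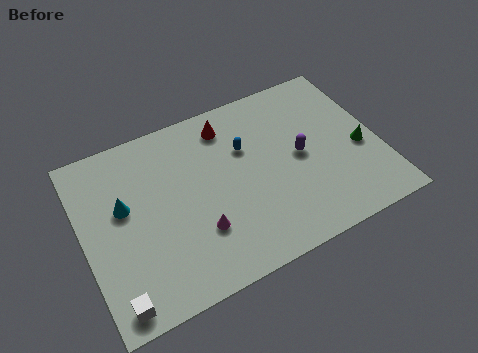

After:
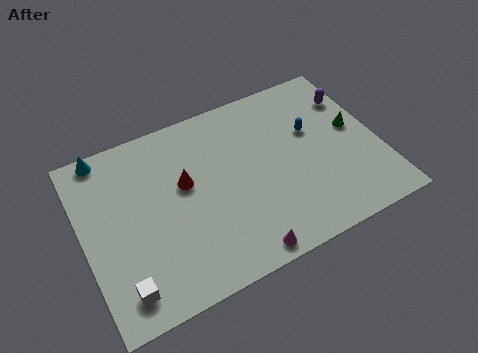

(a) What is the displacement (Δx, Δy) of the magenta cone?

(1.9, -2.1)

The magenta cone was at about (5.5, 3.0) and moved to about (7.4, 0.9).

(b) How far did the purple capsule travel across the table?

3.9

From (11.0, 5.0) to (14.1, 7.4), the purple capsule covered √(3.1² + 2.4²) ≈ 3.9 units.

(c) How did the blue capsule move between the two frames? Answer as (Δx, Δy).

(3.4, -0.4)

From the two frames, the blue capsule sits at roughly (8.4, 6.6) before and (11.8, 6.2) after.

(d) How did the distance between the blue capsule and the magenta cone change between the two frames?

+2.3

They were about 4.6 units apart before and 6.9 after — 2.3 units further apart.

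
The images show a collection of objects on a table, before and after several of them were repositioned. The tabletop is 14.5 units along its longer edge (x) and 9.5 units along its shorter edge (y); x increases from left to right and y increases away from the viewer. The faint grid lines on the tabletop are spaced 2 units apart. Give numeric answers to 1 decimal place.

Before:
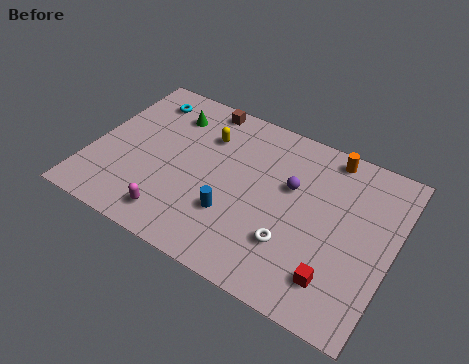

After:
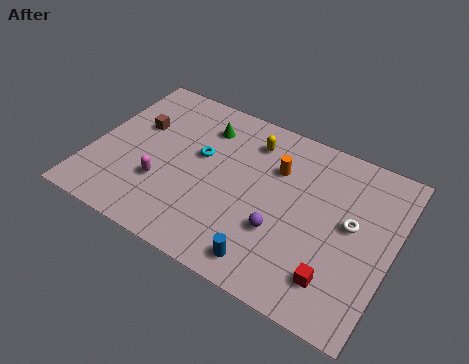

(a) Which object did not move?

the red cube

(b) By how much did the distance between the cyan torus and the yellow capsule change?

-0.4

The distance was about 3.4 in the first image and 3.0 in the second, so they moved 0.4 units closer together.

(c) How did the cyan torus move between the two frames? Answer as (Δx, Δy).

(3.2, -2.2)

The cyan torus started near (1.9, 7.8) and ended near (5.1, 5.6).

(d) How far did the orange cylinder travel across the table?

3.0

The orange cylinder was near (11.0, 8.5) before and (8.7, 6.6) after, so it travelled √(2.3² + 1.9²) ≈ 3.0 units.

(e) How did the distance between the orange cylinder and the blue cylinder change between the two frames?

-1.4

Before: roughly 6.7 units apart; after: 5.3. That's 1.4 units closer together.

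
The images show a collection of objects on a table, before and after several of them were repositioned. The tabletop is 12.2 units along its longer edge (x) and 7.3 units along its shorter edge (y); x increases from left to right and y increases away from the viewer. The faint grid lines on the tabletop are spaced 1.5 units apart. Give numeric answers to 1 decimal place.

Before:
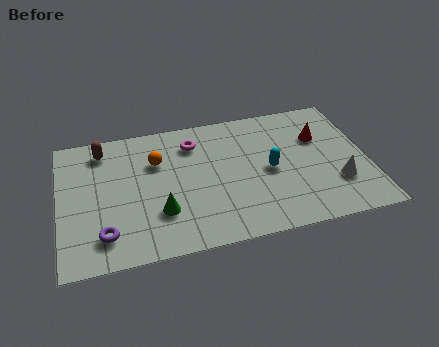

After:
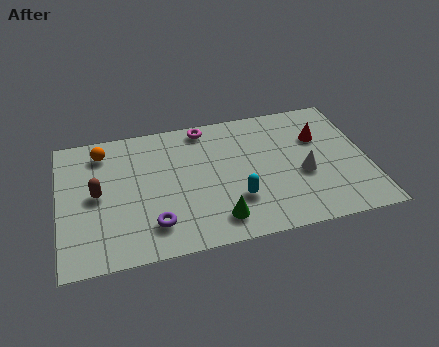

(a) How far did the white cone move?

1.5

The white cone was near (10.9, 2.2) before and (9.6, 3.0) after, so it travelled √(1.3² + 0.8²) ≈ 1.5 units.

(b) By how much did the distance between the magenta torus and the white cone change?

-1.4

The distance was about 6.5 in the first image and 5.1 in the second, so they moved 1.4 units closer together.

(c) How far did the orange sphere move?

2.3

From (3.9, 5.0) to (1.8, 6.0), the orange sphere covered √(2.1² + 1.0²) ≈ 2.3 units.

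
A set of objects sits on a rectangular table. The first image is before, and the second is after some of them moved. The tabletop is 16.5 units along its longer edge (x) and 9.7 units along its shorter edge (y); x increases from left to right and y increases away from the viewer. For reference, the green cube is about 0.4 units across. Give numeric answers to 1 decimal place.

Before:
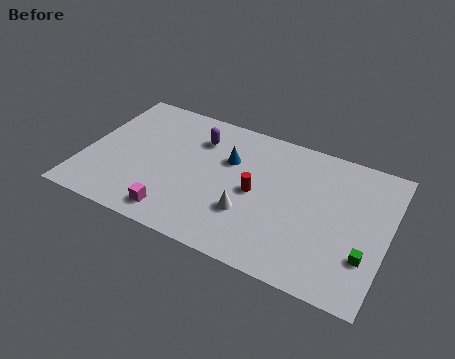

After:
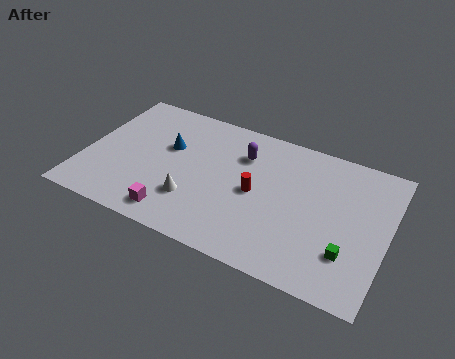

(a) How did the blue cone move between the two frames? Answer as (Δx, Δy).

(-3.3, -0.4)

The blue cone was at about (7.7, 6.4) and moved to about (4.4, 6.0).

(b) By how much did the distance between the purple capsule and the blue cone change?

+2.1

They were about 2.0 units apart before and 4.1 after — 2.1 units further apart.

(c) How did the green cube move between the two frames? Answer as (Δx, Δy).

(-0.9, -0.2)

The green cube was at about (15.5, 2.9) and moved to about (14.6, 2.7).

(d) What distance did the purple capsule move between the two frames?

2.5

From (5.9, 7.3) to (8.4, 7.1), the purple capsule covered √(2.5² + 0.2²) ≈ 2.5 units.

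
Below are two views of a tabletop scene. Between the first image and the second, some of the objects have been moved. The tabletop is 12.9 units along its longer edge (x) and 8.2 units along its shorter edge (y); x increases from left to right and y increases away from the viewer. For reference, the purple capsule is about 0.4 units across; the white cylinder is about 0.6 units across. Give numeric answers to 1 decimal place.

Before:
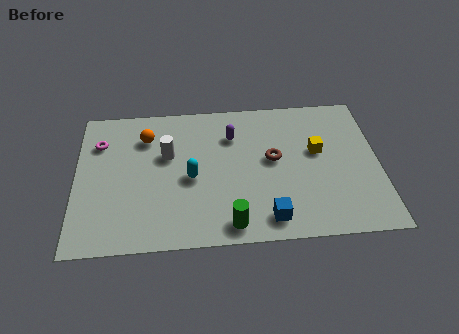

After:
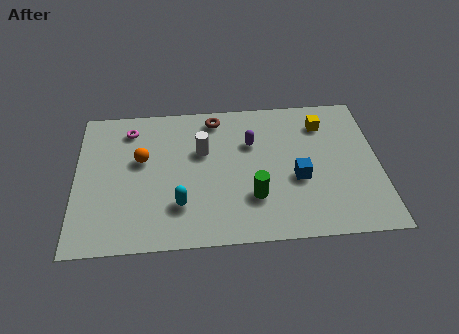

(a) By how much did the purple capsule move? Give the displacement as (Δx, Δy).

(0.8, -0.5)

The purple capsule was at about (6.7, 6.0) and moved to about (7.5, 5.5).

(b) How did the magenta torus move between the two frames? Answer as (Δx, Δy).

(1.3, 0.7)

The magenta torus was at about (1.0, 6.0) and moved to about (2.3, 6.7).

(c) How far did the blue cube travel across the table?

2.5

From (8.1, 1.2) to (9.4, 3.3), the blue cube covered √(1.3² + 2.1²) ≈ 2.5 units.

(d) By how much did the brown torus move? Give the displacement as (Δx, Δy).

(-2.4, 2.6)

The brown torus was at about (8.4, 4.5) and moved to about (6.0, 7.1).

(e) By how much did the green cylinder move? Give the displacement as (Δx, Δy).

(1.0, 1.4)

The green cylinder was at about (6.5, 1.0) and moved to about (7.5, 2.4).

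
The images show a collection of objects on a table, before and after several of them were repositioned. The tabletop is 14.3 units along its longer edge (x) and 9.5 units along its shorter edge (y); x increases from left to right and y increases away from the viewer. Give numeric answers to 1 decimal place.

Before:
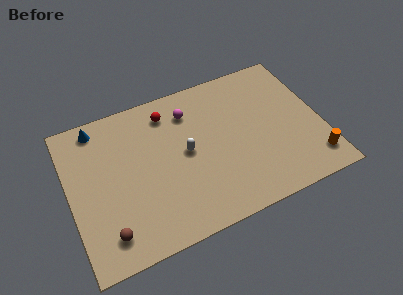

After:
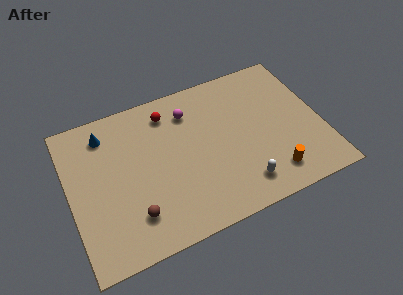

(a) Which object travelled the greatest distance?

the white capsule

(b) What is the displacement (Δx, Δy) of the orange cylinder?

(-2.4, 0.0)

From the two frames, the orange cylinder sits at roughly (13.5, 1.7) before and (11.1, 1.7) after.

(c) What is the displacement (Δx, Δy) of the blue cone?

(0.4, -0.6)

From the two frames, the blue cone sits at roughly (1.9, 8.4) before and (2.3, 7.8) after.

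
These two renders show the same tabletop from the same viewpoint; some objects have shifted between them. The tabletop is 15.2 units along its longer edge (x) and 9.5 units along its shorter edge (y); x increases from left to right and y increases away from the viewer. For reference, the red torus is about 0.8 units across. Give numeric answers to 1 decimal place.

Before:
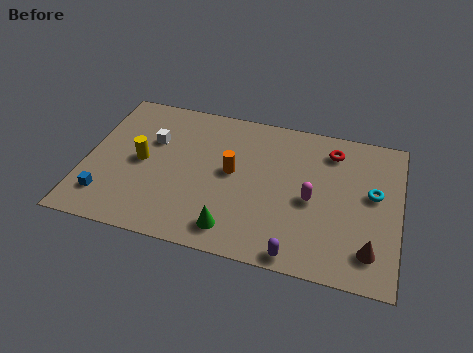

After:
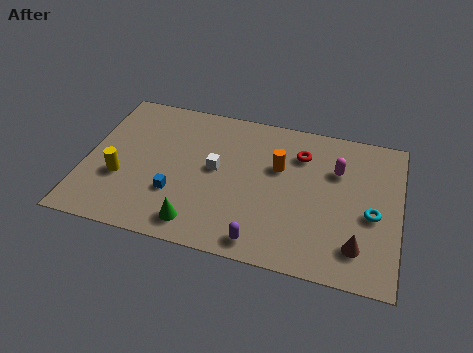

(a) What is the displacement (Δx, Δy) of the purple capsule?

(-1.7, 0.3)

The purple capsule started near (10.5, 0.8) and ended near (8.8, 1.1).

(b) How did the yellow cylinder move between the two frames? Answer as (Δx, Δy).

(-0.9, -1.3)

The yellow cylinder started near (2.7, 4.7) and ended near (1.8, 3.4).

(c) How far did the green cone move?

1.7

From (7.4, 1.5) to (5.7, 1.4), the green cone covered √(1.7² + 0.1²) ≈ 1.7 units.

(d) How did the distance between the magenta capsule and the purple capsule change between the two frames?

+2.8

They were about 3.5 units apart before and 6.3 after — 2.8 units further apart.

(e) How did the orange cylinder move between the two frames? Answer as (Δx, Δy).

(2.2, 0.9)

The orange cylinder was at about (7.1, 5.1) and moved to about (9.3, 6.0).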